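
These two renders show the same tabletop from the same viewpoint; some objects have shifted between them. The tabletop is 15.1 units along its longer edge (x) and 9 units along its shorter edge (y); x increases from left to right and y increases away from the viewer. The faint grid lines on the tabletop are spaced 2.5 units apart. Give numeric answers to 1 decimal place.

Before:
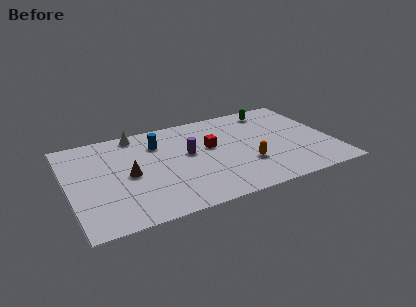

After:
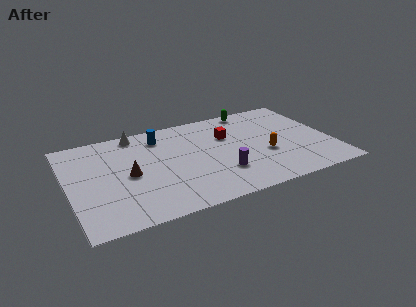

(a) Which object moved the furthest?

the purple cylinder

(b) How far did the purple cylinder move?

3.0

From (6.9, 5.1) to (8.5, 2.6), the purple cylinder covered √(1.6² + 2.5²) ≈ 3.0 units.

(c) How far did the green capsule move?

1.2

From (12.1, 7.7) to (11.0, 8.2), the green capsule covered √(1.1² + 0.5²) ≈ 1.2 units.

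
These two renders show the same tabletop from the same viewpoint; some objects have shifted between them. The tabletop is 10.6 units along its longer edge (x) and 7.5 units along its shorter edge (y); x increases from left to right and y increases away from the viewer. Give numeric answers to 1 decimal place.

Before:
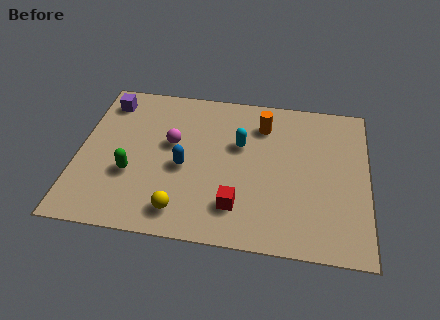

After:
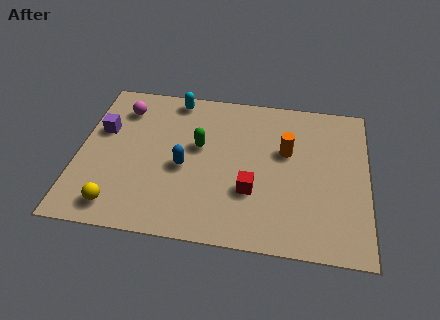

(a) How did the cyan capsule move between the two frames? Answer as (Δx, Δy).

(-2.5, 2.0)

The cyan capsule was at about (5.9, 4.7) and moved to about (3.4, 6.7).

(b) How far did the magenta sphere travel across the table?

2.4

The magenta sphere was near (3.4, 4.4) before and (1.5, 5.9) after, so it travelled √(1.9² + 1.5²) ≈ 2.4 units.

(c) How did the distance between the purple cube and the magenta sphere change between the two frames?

-1.7

Before: roughly 3.1 units apart; after: 1.4. That's 1.7 units closer together.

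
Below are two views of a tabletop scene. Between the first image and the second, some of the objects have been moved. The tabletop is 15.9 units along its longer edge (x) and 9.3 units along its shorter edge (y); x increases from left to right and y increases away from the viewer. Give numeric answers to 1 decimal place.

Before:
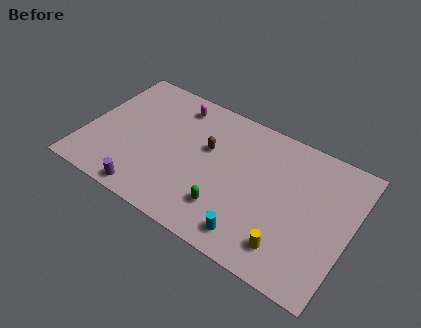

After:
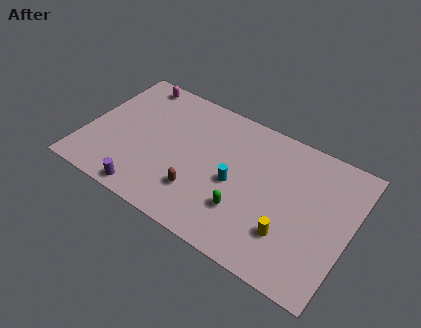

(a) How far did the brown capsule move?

3.2

The brown capsule was near (7.2, 5.7) before and (7.2, 2.5) after, so it travelled √(0.0² + 3.2²) ≈ 3.2 units.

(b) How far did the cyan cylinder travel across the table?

3.2

The cyan cylinder moved from about (10.6, 1.4) to (9.1, 4.2), a distance of √(1.5² + 2.8²) ≈ 3.2.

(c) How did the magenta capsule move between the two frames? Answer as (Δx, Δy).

(-2.7, 0.5)

The magenta capsule was at about (4.9, 7.8) and moved to about (2.2, 8.3).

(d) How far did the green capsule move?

1.1

The green capsule was near (8.9, 2.3) before and (9.9, 2.7) after, so it travelled √(1.0² + 0.4²) ≈ 1.1 units.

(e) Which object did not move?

the purple cylinder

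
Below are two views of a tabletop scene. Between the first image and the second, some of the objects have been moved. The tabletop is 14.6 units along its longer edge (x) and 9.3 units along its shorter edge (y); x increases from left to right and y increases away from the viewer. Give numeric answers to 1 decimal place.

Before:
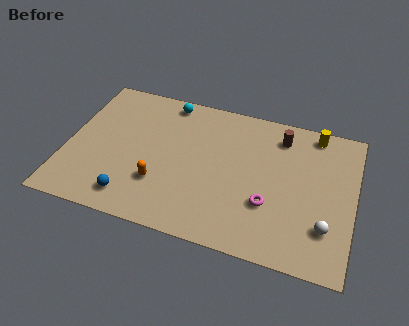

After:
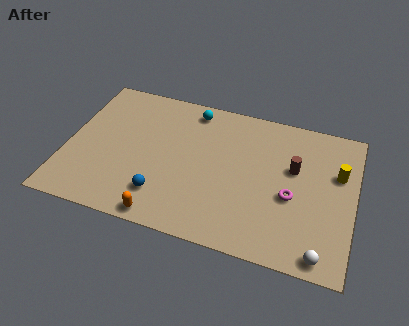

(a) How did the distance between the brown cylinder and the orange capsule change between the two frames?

+0.4

They were about 7.5 units apart before and 7.9 after — 0.4 units further apart.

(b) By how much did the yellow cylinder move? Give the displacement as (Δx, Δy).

(1.3, -2.3)

The yellow cylinder started near (12.4, 8.3) and ended near (13.7, 6.0).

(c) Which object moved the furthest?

the yellow cylinder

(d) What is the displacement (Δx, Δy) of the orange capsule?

(0.4, -2.0)

From the two frames, the orange capsule sits at roughly (4.9, 2.8) before and (5.3, 0.8) after.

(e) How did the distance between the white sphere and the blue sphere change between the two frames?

-1.6

Before: roughly 9.8 units apart; after: 8.2. That's 1.6 units closer together.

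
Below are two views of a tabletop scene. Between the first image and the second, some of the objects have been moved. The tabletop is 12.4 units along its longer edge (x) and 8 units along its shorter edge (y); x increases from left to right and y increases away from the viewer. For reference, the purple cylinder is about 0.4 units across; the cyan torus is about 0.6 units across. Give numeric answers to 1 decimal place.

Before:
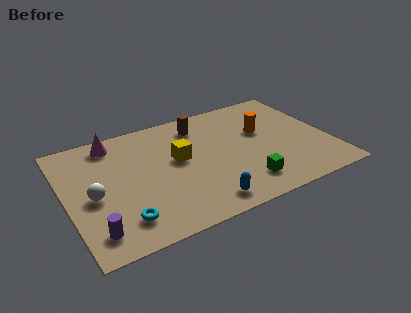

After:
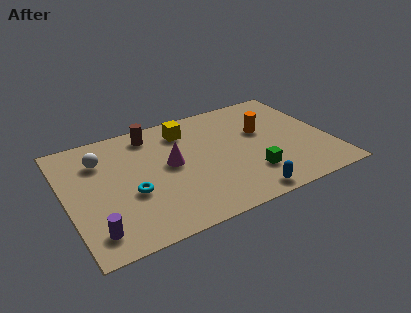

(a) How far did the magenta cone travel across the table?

3.5

From (2.5, 6.9) to (4.9, 4.3), the magenta cone covered √(2.4² + 2.6²) ≈ 3.5 units.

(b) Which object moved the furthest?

the magenta cone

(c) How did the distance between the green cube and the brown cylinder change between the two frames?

+1.1

They were about 5.1 units apart before and 6.2 after — 1.1 units further apart.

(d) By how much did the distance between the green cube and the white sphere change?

+0.5

They were about 7.1 units apart before and 7.6 after — 0.5 units further apart.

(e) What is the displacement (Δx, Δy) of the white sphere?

(0.6, 2.3)

The white sphere was at about (1.2, 3.6) and moved to about (1.8, 5.9).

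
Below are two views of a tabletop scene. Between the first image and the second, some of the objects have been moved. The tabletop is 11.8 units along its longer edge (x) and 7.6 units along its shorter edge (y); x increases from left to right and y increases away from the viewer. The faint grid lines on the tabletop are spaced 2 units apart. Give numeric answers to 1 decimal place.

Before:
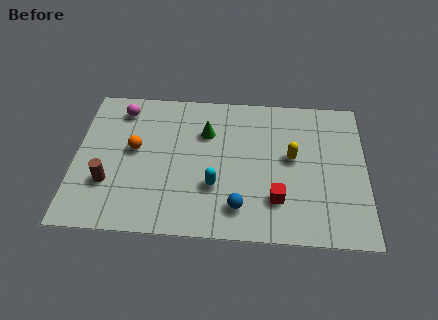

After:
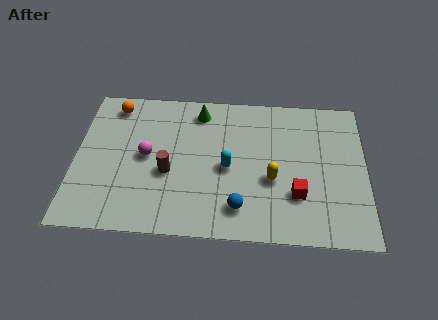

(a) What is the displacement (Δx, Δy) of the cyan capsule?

(0.5, 1.0)

The cyan capsule was at about (5.7, 2.5) and moved to about (6.2, 3.5).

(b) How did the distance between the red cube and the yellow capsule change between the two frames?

-1.1

The distance was about 2.3 in the first image and 1.2 in the second, so they moved 1.1 units closer together.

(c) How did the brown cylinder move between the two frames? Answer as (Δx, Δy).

(2.4, 0.7)

The brown cylinder started near (1.4, 2.4) and ended near (3.8, 3.1).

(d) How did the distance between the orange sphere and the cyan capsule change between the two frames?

+1.9

Before: roughly 3.7 units apart; after: 5.6. That's 1.9 units further apart.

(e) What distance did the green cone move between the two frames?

1.1

The green cone moved from about (5.3, 5.3) to (5.0, 6.4), a distance of √(0.3² + 1.1²) ≈ 1.1.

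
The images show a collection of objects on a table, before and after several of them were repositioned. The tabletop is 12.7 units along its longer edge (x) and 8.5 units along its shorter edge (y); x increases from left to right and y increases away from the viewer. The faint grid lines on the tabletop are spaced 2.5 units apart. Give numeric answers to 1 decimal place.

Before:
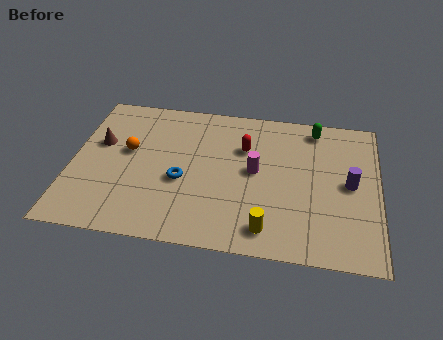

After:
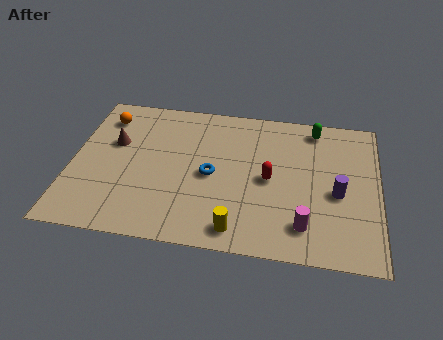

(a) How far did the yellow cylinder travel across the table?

1.2

The yellow cylinder moved from about (8.2, 1.3) to (7.0, 1.1), a distance of √(1.2² + 0.2²) ≈ 1.2.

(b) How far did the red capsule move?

2.0

The red capsule was near (7.1, 5.8) before and (8.2, 4.1) after, so it travelled √(1.1² + 1.7²) ≈ 2.0 units.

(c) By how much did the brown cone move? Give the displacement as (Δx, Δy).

(0.6, 0.1)

The brown cone started near (1.1, 5.2) and ended near (1.7, 5.3).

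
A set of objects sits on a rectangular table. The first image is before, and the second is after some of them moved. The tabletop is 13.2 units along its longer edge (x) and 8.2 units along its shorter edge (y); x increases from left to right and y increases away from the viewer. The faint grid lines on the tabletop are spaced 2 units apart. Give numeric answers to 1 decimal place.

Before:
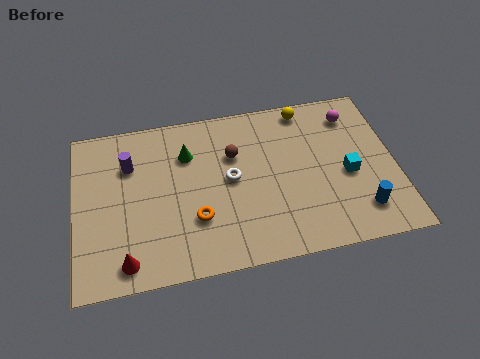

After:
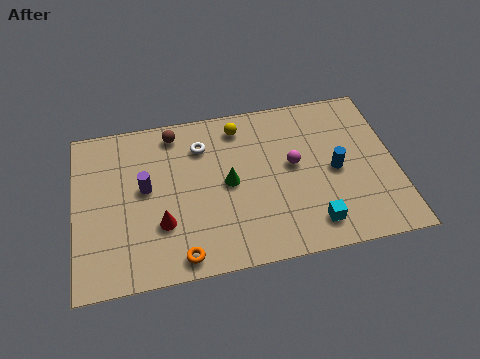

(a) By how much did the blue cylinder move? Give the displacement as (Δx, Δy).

(-0.9, 2.2)

The blue cylinder was at about (11.6, 1.7) and moved to about (10.7, 3.9).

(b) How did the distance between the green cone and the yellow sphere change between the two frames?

-2.3

The distance was about 5.2 in the first image and 2.9 in the second, so they moved 2.3 units closer together.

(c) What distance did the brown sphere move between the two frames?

2.9

The brown sphere moved from about (6.6, 5.5) to (4.2, 7.1), a distance of √(2.4² + 1.6²) ≈ 2.9.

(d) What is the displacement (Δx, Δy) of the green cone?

(1.6, -1.8)

From the two frames, the green cone sits at roughly (4.7, 5.9) before and (6.3, 4.1) after.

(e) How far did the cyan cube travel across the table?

2.7

The cyan cube was near (11.2, 3.6) before and (9.6, 1.4) after, so it travelled √(1.6² + 2.2²) ≈ 2.7 units.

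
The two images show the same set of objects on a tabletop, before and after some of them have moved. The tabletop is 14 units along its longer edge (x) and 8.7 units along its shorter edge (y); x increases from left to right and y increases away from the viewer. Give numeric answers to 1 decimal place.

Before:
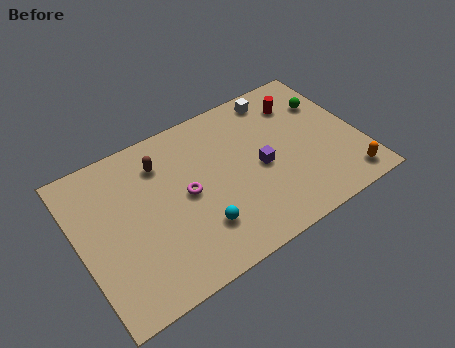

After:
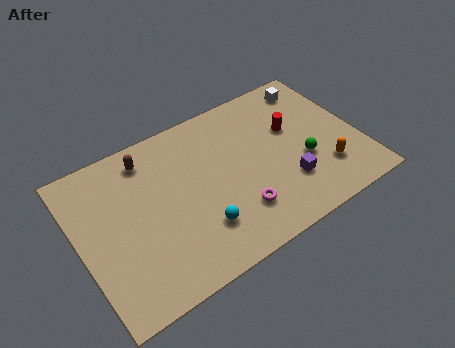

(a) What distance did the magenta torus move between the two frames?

3.1

From (5.3, 4.4) to (7.5, 2.2), the magenta torus covered √(2.2² + 2.2²) ≈ 3.1 units.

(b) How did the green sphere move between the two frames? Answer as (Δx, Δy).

(-1.7, -2.8)

The green sphere was at about (12.8, 6.1) and moved to about (11.1, 3.3).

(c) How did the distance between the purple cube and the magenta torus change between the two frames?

-1.1

Before: roughly 3.7 units apart; after: 2.6. That's 1.1 units closer together.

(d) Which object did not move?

the cyan sphere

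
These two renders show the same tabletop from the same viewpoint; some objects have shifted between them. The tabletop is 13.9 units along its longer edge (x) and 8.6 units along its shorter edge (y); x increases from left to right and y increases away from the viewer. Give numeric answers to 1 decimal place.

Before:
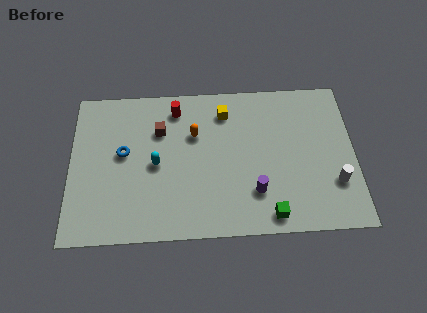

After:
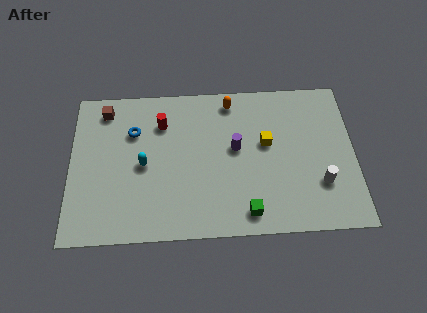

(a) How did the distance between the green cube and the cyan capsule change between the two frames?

-0.5

Before: roughly 6.3 units apart; after: 5.8. That's 0.5 units closer together.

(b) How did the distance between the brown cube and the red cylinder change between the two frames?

+1.5

Before: roughly 1.4 units apart; after: 2.9. That's 1.5 units further apart.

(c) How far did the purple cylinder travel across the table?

2.7

The purple cylinder moved from about (9.0, 2.3) to (8.1, 4.8), a distance of √(0.9² + 2.5²) ≈ 2.7.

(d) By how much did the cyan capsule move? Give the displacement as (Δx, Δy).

(-0.6, 0.0)

The cyan capsule was at about (4.2, 4.1) and moved to about (3.6, 4.1).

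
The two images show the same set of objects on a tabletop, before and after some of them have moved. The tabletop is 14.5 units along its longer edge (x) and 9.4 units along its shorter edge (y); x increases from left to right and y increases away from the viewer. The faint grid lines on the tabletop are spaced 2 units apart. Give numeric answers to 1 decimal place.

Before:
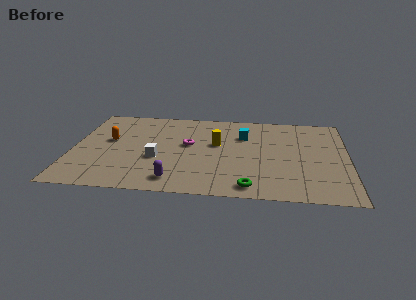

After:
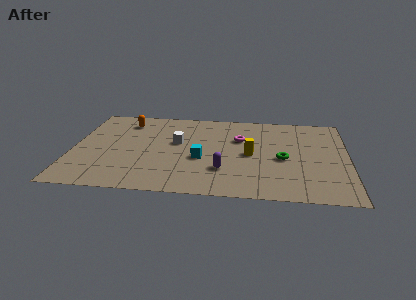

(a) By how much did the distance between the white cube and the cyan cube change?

-3.3

The distance was about 5.4 in the first image and 2.1 in the second, so they moved 3.3 units closer together.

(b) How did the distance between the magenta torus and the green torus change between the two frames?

-2.3

They were about 5.3 units apart before and 3.0 after — 2.3 units closer together.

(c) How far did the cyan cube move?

3.6

From (9.0, 6.6) to (6.8, 3.8), the cyan cube covered √(2.2² + 2.8²) ≈ 3.6 units.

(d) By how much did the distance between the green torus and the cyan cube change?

-1.2

Before: roughly 5.5 units apart; after: 4.3. That's 1.2 units closer together.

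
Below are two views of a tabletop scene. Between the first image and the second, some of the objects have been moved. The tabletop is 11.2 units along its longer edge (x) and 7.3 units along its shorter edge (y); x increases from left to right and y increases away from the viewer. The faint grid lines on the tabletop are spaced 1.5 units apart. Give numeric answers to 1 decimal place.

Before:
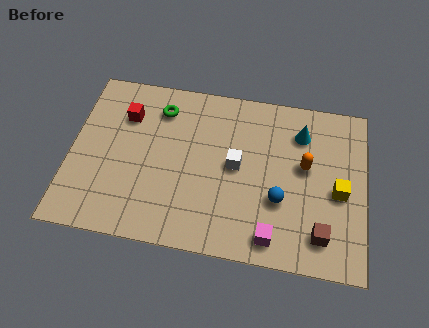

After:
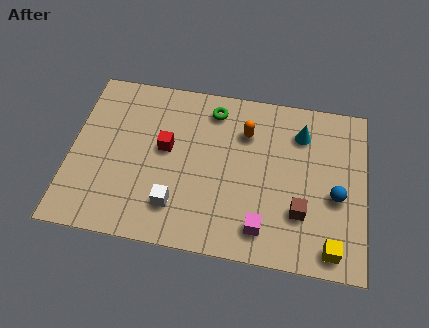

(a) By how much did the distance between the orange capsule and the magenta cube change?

+0.7

They were about 3.4 units apart before and 4.1 after — 0.7 units further apart.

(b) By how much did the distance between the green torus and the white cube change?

+1.0

Before: roughly 3.6 units apart; after: 4.6. That's 1.0 units further apart.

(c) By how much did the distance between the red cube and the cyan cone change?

-1.4

The distance was about 6.7 in the first image and 5.3 in the second, so they moved 1.4 units closer together.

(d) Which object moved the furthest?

the white cube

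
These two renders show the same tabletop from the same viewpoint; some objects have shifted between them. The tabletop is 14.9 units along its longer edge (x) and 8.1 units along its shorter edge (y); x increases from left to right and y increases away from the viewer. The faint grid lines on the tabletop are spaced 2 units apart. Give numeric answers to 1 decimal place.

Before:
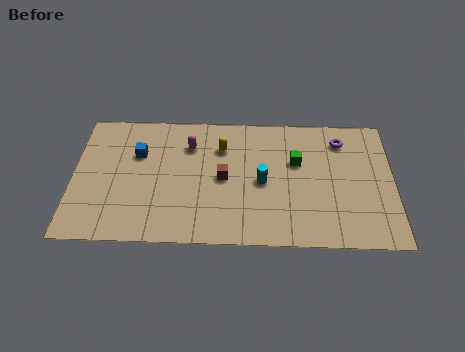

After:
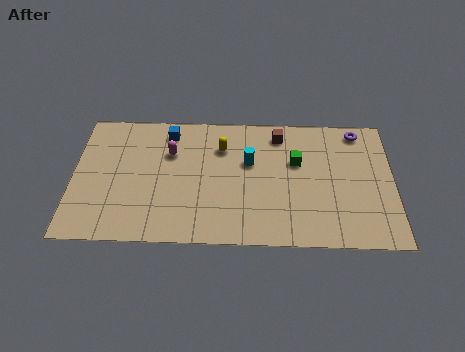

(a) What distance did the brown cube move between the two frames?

3.8

The brown cube was near (7.0, 4.0) before and (9.6, 6.8) after, so it travelled √(2.6² + 2.8²) ≈ 3.8 units.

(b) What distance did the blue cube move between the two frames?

2.0

From (3.0, 5.4) to (4.4, 6.8), the blue cube covered √(1.4² + 1.4²) ≈ 2.0 units.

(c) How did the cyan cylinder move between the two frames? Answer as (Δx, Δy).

(-0.6, 1.2)

The cyan cylinder was at about (8.8, 3.8) and moved to about (8.2, 5.0).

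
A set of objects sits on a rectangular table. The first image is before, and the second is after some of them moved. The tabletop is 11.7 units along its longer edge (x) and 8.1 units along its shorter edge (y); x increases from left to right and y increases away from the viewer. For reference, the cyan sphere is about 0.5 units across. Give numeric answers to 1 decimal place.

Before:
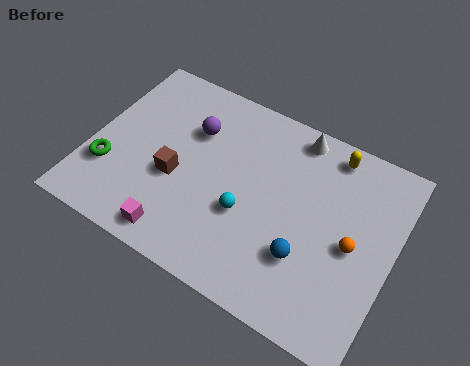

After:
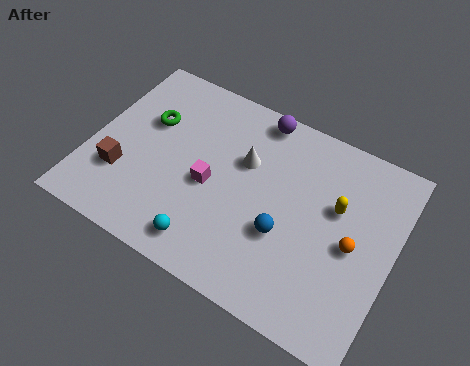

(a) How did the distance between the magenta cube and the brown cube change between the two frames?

+1.1

The distance was about 2.4 in the first image and 3.5 in the second, so they moved 1.1 units further apart.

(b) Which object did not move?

the orange sphere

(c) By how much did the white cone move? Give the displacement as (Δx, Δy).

(-1.7, -2.0)

From the two frames, the white cone sits at roughly (7.5, 7.2) before and (5.8, 5.2) after.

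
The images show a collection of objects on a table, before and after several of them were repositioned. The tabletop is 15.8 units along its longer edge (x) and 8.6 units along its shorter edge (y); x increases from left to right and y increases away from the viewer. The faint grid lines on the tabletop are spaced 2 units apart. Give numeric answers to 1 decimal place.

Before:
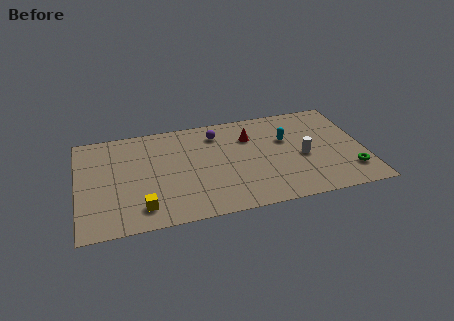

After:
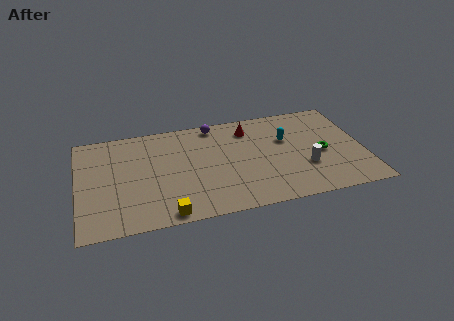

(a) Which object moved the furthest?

the green torus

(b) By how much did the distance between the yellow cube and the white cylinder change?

-1.2

Before: roughly 9.3 units apart; after: 8.1. That's 1.2 units closer together.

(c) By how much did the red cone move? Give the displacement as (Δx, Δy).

(0.0, 0.7)

The red cone was at about (9.6, 6.2) and moved to about (9.6, 6.9).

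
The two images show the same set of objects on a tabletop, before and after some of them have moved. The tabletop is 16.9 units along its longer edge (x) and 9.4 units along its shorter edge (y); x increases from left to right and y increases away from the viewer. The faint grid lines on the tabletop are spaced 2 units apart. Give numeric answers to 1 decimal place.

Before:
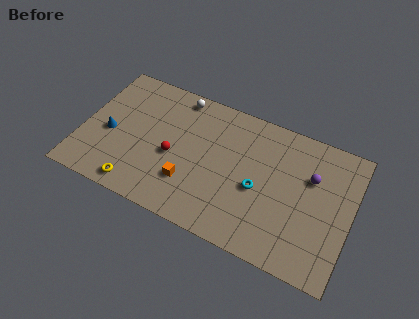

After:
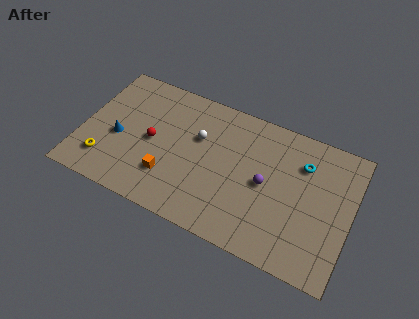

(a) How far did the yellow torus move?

2.4

The yellow torus moved from about (3.9, 1.1) to (1.7, 2.1), a distance of √(2.2² + 1.0²) ≈ 2.4.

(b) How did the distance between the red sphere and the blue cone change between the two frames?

-1.9

The distance was about 4.1 in the first image and 2.2 in the second, so they moved 1.9 units closer together.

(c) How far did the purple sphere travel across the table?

3.1

From (14.3, 6.2) to (11.6, 4.6), the purple sphere covered √(2.7² + 1.6²) ≈ 3.1 units.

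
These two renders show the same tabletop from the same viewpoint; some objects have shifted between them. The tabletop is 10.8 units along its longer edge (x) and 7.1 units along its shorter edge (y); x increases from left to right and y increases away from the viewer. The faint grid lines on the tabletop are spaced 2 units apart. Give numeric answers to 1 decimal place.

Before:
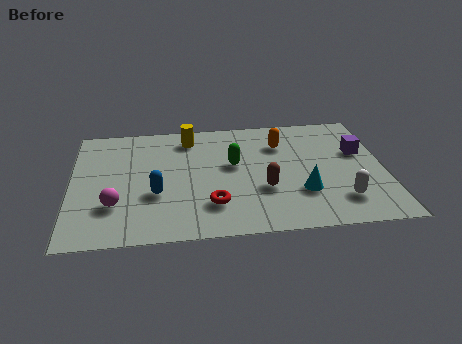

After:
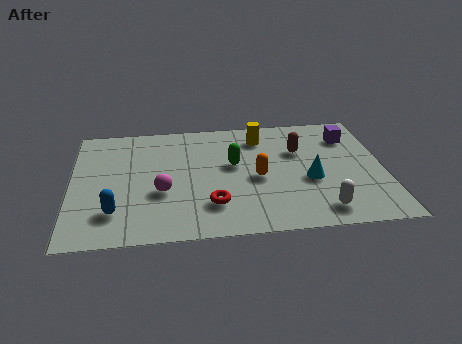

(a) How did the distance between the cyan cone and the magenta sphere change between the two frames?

-1.3

The distance was about 6.4 in the first image and 5.1 in the second, so they moved 1.3 units closer together.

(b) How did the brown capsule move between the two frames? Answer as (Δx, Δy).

(1.3, 2.2)

From the two frames, the brown capsule sits at roughly (6.6, 2.5) before and (7.9, 4.7) after.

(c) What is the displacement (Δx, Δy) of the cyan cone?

(0.3, 0.7)

The cyan cone was at about (7.9, 2.2) and moved to about (8.2, 2.9).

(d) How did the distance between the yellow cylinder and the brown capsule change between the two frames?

-2.6

The distance was about 4.2 in the first image and 1.6 in the second, so they moved 2.6 units closer together.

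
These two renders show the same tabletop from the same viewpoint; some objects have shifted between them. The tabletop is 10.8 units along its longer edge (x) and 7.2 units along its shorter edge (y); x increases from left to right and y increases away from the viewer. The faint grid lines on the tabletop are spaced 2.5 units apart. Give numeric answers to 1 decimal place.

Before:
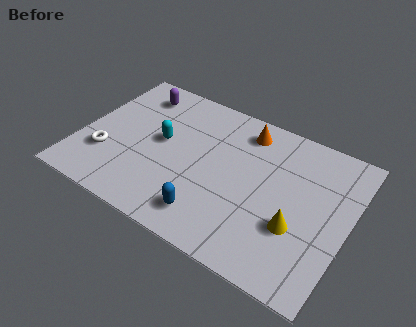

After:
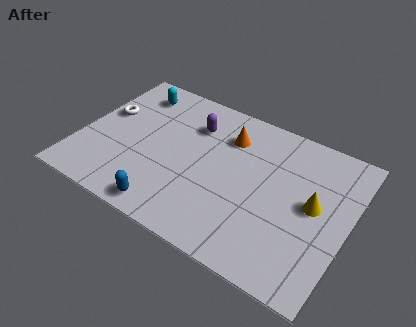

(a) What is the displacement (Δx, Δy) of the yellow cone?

(0.5, 1.3)

The yellow cone was at about (8.9, 2.5) and moved to about (9.4, 3.8).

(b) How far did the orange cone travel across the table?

0.8

From (6.3, 6.0) to (5.7, 5.4), the orange cone covered √(0.6² + 0.6²) ≈ 0.8 units.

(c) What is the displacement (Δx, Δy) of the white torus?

(-0.4, 2.1)

The white torus started near (1.2, 2.2) and ended near (0.8, 4.3).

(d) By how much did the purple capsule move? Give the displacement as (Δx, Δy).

(2.5, -0.6)

The purple capsule started near (1.8, 5.9) and ended near (4.3, 5.3).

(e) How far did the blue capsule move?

1.7

From (5.6, 1.3) to (4.0, 0.8), the blue capsule covered √(1.6² + 0.5²) ≈ 1.7 units.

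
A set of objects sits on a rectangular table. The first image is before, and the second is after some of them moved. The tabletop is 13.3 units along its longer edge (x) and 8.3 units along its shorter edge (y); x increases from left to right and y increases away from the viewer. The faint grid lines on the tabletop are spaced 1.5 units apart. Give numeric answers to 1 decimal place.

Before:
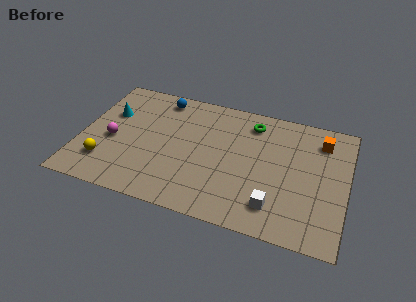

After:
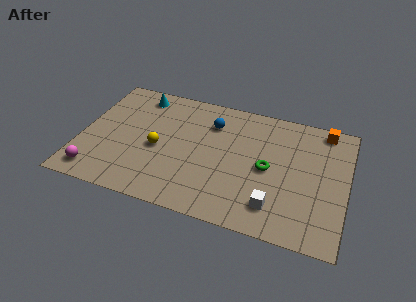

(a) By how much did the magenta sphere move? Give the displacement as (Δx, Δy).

(-0.6, -2.4)

The magenta sphere started near (1.6, 3.6) and ended near (1.0, 1.2).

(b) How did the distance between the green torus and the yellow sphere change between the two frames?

-3.0

Before: roughly 8.5 units apart; after: 5.5. That's 3.0 units closer together.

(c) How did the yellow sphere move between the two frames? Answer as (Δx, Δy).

(2.5, 1.7)

The yellow sphere started near (1.4, 2.0) and ended near (3.9, 3.7).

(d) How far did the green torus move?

3.0

The green torus was near (8.4, 6.8) before and (9.4, 4.0) after, so it travelled √(1.0² + 2.8²) ≈ 3.0 units.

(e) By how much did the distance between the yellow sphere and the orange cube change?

-2.6

They were about 11.5 units apart before and 8.9 after — 2.6 units closer together.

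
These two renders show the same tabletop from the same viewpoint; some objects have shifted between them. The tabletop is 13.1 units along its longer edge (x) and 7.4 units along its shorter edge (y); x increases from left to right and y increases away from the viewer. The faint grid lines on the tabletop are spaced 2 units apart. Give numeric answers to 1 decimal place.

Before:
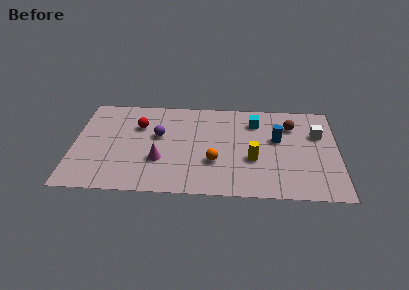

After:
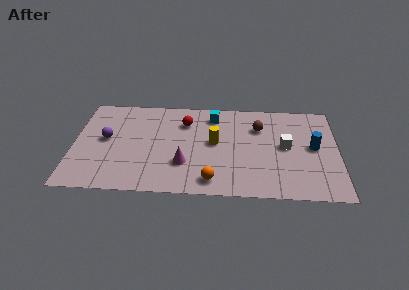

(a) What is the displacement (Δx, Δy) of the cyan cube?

(-2.1, 0.4)

The cyan cube was at about (9.0, 5.7) and moved to about (6.9, 6.1).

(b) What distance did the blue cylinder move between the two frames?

1.9

The blue cylinder was near (10.1, 4.4) before and (11.9, 3.9) after, so it travelled √(1.8² + 0.5²) ≈ 1.9 units.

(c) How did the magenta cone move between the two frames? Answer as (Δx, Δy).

(1.2, -0.2)

The magenta cone started near (4.3, 2.5) and ended near (5.5, 2.3).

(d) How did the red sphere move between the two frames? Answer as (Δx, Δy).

(2.3, 0.4)

The red sphere was at about (3.2, 5.1) and moved to about (5.5, 5.5).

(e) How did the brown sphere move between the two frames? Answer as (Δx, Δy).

(-1.6, -0.2)

The brown sphere started near (10.8, 5.5) and ended near (9.2, 5.3).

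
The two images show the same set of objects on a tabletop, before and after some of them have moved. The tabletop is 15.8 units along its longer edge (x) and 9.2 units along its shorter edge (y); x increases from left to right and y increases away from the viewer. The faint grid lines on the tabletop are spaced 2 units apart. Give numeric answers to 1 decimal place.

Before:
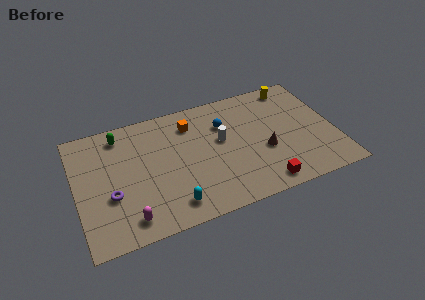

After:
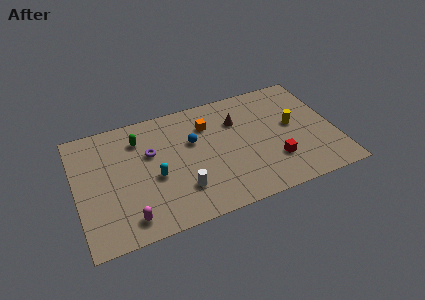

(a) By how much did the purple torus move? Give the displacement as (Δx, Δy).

(2.6, 2.4)

The purple torus started near (2.0, 3.4) and ended near (4.6, 5.8).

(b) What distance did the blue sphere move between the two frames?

2.1

The blue sphere was near (9.2, 6.5) before and (7.2, 5.8) after, so it travelled √(2.0² + 0.7²) ≈ 2.1 units.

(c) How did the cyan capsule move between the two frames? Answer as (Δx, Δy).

(-0.8, 2.4)

The cyan capsule started near (5.5, 1.5) and ended near (4.7, 3.9).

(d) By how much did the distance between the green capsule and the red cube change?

-1.4

They were about 10.5 units apart before and 9.1 after — 1.4 units closer together.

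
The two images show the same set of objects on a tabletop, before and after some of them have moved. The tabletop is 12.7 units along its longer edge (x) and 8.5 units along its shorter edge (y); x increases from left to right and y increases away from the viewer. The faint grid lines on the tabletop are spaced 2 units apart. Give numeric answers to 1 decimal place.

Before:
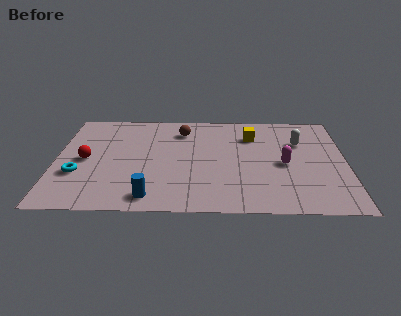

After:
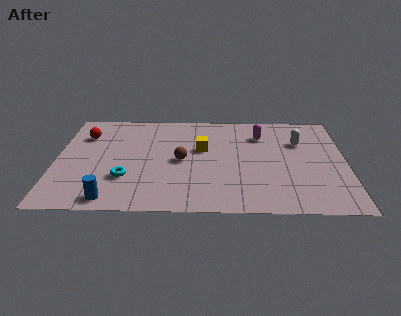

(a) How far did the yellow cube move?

2.5

The yellow cube moved from about (8.6, 6.3) to (6.4, 5.1), a distance of √(2.2² + 1.2²) ≈ 2.5.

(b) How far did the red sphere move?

2.1

From (1.3, 4.1) to (1.2, 6.2), the red sphere covered √(0.1² + 2.1²) ≈ 2.1 units.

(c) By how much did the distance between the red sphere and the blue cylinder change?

+1.3

Before: roughly 4.2 units apart; after: 5.5. That's 1.3 units further apart.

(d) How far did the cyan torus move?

2.1

The cyan torus moved from about (1.0, 2.9) to (3.1, 2.6), a distance of √(2.1² + 0.3²) ≈ 2.1.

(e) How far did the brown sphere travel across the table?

2.6

The brown sphere was near (5.5, 6.7) before and (5.5, 4.1) after, so it travelled √(0.0² + 2.6²) ≈ 2.6 units.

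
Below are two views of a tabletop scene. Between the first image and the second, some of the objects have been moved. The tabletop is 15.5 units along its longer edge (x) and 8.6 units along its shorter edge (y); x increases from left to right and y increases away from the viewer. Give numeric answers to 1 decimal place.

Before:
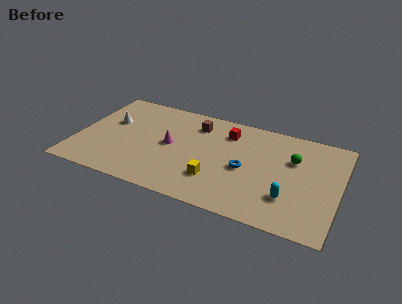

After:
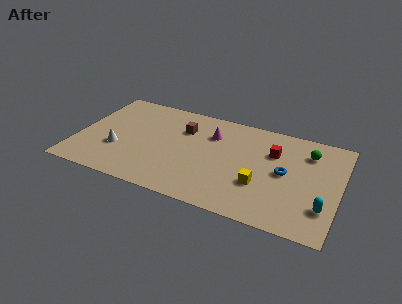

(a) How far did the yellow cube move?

2.6

The yellow cube was near (8.4, 2.4) before and (11.0, 2.9) after, so it travelled √(2.6² + 0.5²) ≈ 2.6 units.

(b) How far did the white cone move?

2.4

The white cone was near (1.8, 5.3) before and (2.5, 3.0) after, so it travelled √(0.7² + 2.3²) ≈ 2.4 units.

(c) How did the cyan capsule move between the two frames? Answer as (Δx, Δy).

(2.0, -0.1)

The cyan capsule was at about (12.7, 2.4) and moved to about (14.7, 2.3).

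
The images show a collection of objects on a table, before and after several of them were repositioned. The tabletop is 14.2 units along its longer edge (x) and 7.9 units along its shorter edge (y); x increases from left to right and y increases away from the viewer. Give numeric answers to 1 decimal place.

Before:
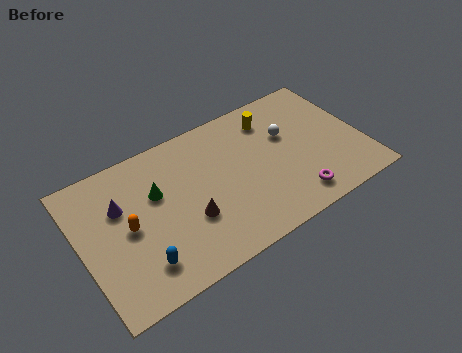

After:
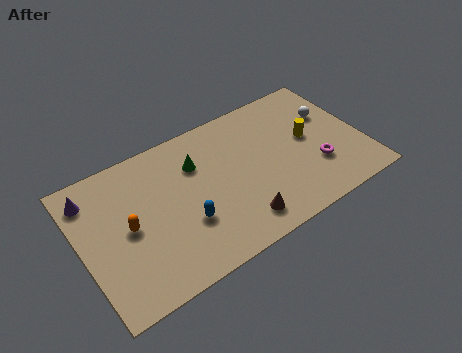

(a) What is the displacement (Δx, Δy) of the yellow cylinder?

(1.6, -2.0)

From the two frames, the yellow cylinder sits at roughly (10.0, 6.3) before and (11.6, 4.3) after.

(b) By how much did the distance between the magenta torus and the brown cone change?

-1.0

The distance was about 5.3 in the first image and 4.3 in the second, so they moved 1.0 units closer together.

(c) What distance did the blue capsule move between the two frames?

2.6

The blue capsule moved from about (2.6, 1.7) to (5.0, 2.7), a distance of √(2.4² + 1.0²) ≈ 2.6.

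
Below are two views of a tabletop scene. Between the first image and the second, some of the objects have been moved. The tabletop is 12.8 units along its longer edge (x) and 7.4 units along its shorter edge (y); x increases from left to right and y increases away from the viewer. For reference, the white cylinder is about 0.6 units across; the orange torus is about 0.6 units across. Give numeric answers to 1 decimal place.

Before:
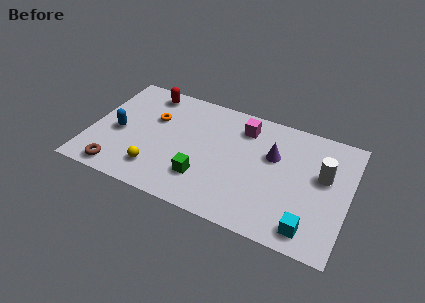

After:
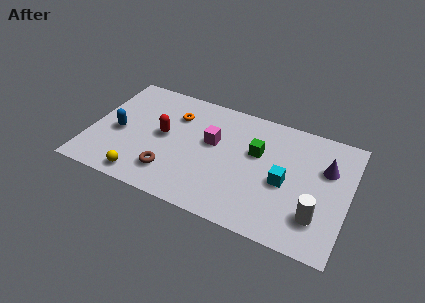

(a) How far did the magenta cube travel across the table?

2.1

The magenta cube was near (7.4, 5.9) before and (6.0, 4.4) after, so it travelled √(1.4² + 1.5²) ≈ 2.1 units.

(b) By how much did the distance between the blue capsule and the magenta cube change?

-1.8

The distance was about 6.5 in the first image and 4.7 in the second, so they moved 1.8 units closer together.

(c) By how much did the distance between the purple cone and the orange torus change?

+1.6

Before: roughly 6.0 units apart; after: 7.6. That's 1.6 units further apart.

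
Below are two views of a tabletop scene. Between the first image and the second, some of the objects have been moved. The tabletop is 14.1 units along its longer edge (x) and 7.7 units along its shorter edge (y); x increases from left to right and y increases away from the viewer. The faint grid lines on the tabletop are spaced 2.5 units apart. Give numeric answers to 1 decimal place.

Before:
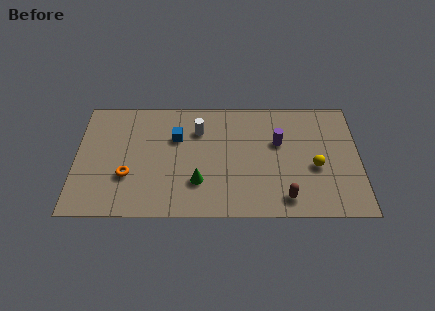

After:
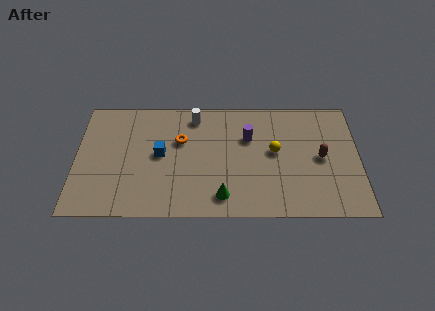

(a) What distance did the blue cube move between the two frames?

1.4

The blue cube was near (5.0, 5.1) before and (4.2, 4.0) after, so it travelled √(0.8² + 1.1²) ≈ 1.4 units.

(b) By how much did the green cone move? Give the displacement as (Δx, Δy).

(1.2, -0.9)

The green cone started near (6.1, 2.2) and ended near (7.3, 1.3).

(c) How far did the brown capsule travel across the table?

3.2

The brown capsule moved from about (10.4, 1.2) to (12.2, 3.8), a distance of √(1.8² + 2.6²) ≈ 3.2.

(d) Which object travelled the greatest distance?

the orange torus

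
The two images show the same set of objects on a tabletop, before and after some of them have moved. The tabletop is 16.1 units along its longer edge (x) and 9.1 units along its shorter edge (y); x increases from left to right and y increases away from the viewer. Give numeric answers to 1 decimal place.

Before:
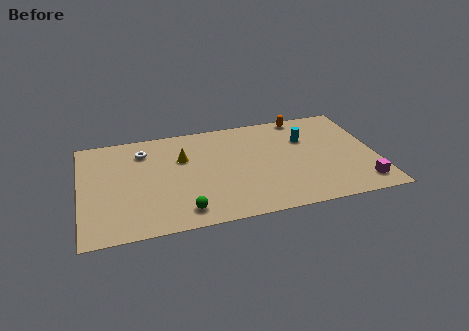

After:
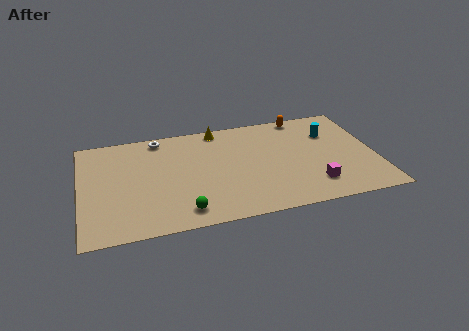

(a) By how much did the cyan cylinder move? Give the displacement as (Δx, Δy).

(1.4, 0.2)

The cyan cylinder was at about (12.4, 6.2) and moved to about (13.8, 6.4).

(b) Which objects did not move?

the green sphere and the orange capsule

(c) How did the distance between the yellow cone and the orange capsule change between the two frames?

-2.5

They were about 7.2 units apart before and 4.7 after — 2.5 units closer together.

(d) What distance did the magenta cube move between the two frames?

2.6

The magenta cube was near (15.1, 1.5) before and (12.5, 2.0) after, so it travelled √(2.6² + 0.5²) ≈ 2.6 units.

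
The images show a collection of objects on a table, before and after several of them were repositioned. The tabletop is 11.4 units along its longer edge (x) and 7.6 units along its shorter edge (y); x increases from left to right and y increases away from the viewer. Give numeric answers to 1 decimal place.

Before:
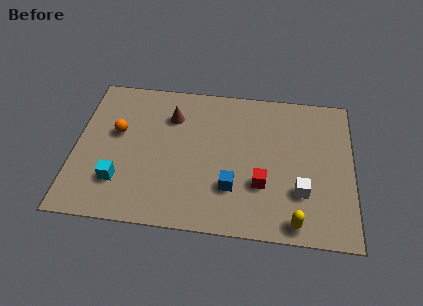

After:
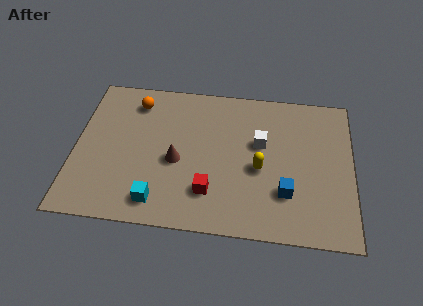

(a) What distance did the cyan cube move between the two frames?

1.8

From (1.9, 2.0) to (3.5, 1.2), the cyan cube covered √(1.6² + 0.8²) ≈ 1.8 units.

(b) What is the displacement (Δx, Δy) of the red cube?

(-2.1, -0.6)

The red cube was at about (7.7, 2.5) and moved to about (5.6, 1.9).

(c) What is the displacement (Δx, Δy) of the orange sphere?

(0.7, 1.7)

The orange sphere was at about (1.7, 4.5) and moved to about (2.4, 6.2).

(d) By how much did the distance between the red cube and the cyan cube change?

-3.6

They were about 5.8 units apart before and 2.2 after — 3.6 units closer together.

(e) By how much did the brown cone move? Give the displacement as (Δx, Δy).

(0.3, -2.3)

From the two frames, the brown cone sits at roughly (3.9, 5.6) before and (4.2, 3.3) after.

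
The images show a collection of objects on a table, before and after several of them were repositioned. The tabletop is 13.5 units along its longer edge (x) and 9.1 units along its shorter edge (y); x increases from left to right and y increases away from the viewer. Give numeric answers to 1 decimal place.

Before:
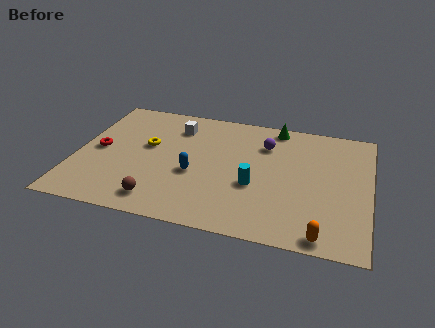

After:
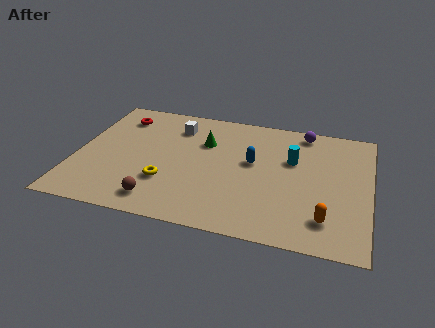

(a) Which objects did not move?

the white cube and the brown sphere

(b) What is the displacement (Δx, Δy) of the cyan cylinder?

(1.6, 2.3)

The cyan cylinder started near (8.3, 3.5) and ended near (9.9, 5.8).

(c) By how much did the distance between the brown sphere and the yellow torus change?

-2.6

The distance was about 4.0 in the first image and 1.4 in the second, so they moved 2.6 units closer together.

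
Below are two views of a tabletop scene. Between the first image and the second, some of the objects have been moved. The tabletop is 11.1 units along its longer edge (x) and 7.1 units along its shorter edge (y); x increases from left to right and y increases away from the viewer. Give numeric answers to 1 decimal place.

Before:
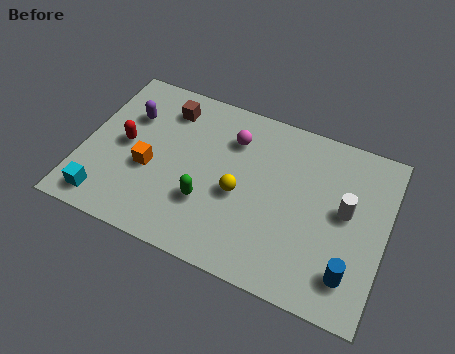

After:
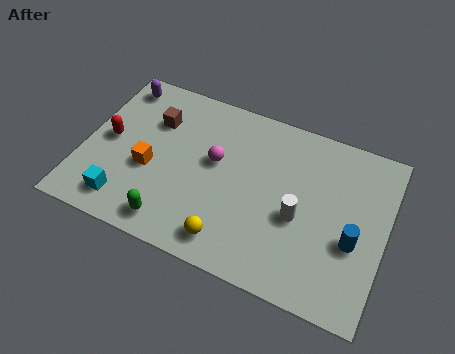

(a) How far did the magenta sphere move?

1.3

From (5.3, 5.3) to (4.8, 4.1), the magenta sphere covered √(0.5² + 1.2²) ≈ 1.3 units.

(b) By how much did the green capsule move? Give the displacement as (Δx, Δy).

(-1.1, -1.3)

From the two frames, the green capsule sits at roughly (4.7, 2.3) before and (3.6, 1.0) after.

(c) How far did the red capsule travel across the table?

0.6

The red capsule moved from about (1.5, 3.6) to (0.9, 3.6), a distance of √(0.6² + 0.0²) ≈ 0.6.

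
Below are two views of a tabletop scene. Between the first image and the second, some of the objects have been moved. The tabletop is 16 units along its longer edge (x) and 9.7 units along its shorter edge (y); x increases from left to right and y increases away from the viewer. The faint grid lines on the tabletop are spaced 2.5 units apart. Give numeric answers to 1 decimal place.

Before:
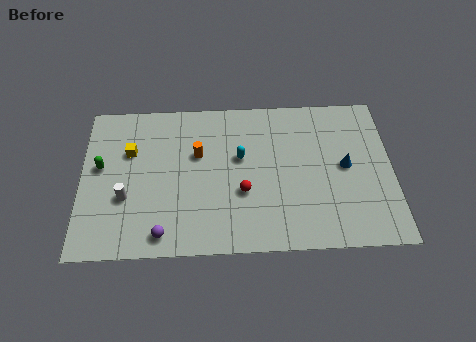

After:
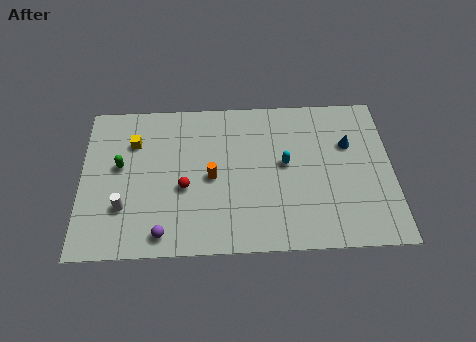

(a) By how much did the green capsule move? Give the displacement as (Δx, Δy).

(1.0, 0.0)

From the two frames, the green capsule sits at roughly (1.0, 5.5) before and (2.0, 5.5) after.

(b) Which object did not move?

the purple sphere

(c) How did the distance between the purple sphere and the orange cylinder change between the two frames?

-1.0

Before: roughly 5.2 units apart; after: 4.2. That's 1.0 units closer together.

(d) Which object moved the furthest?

the red sphere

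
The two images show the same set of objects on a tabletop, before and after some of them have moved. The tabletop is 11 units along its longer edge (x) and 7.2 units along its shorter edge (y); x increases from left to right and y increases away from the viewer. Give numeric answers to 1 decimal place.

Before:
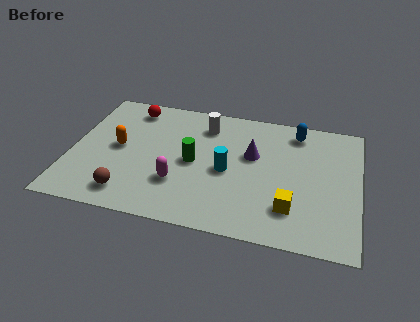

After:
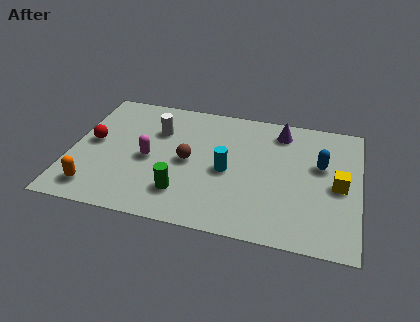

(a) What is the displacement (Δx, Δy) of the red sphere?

(-1.3, -2.3)

The red sphere was at about (2.1, 6.1) and moved to about (0.8, 3.8).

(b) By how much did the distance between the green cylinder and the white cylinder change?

+1.3

The distance was about 2.2 in the first image and 3.5 in the second, so they moved 1.3 units further apart.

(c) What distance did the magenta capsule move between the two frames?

1.6

The magenta capsule was near (4.2, 2.2) before and (3.0, 3.3) after, so it travelled √(1.2² + 1.1²) ≈ 1.6 units.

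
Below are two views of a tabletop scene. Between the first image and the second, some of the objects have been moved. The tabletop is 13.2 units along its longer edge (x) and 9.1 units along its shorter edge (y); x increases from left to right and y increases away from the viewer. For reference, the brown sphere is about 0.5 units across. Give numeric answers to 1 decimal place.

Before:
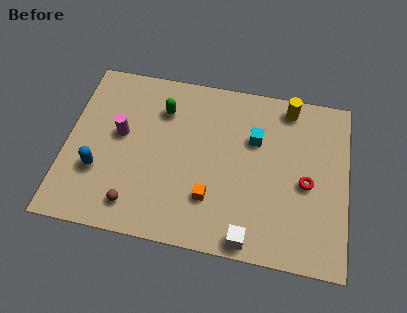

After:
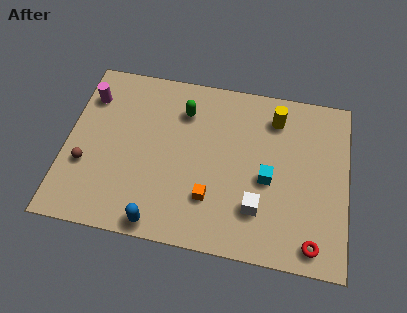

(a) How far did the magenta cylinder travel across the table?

2.4

From (2.5, 5.1) to (0.9, 6.9), the magenta cylinder covered √(1.6² + 1.8²) ≈ 2.4 units.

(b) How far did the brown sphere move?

2.9

The brown sphere moved from about (3.4, 1.5) to (1.0, 3.2), a distance of √(2.4² + 1.7²) ≈ 2.9.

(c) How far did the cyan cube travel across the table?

2.1

From (8.8, 6.0) to (9.5, 4.0), the cyan cube covered √(0.7² + 2.0²) ≈ 2.1 units.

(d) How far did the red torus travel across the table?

3.0

The red torus moved from about (11.3, 4.1) to (11.7, 1.1), a distance of √(0.4² + 3.0²) ≈ 3.0.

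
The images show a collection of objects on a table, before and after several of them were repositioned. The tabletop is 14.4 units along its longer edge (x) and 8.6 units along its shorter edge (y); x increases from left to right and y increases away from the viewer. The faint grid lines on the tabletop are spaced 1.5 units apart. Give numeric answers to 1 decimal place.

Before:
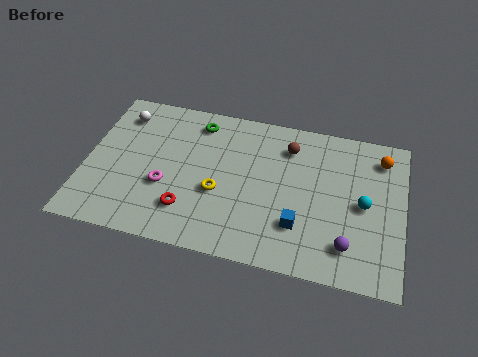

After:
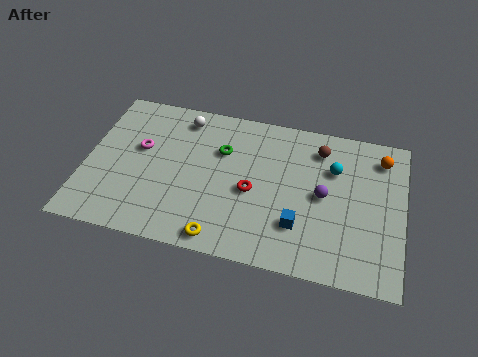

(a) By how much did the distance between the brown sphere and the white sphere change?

-1.4

Before: roughly 7.7 units apart; after: 6.3. That's 1.4 units closer together.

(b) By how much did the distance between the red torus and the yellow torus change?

+1.3

Before: roughly 1.8 units apart; after: 3.1. That's 1.3 units further apart.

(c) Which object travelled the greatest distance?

the red torus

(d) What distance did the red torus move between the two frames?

3.3

The red torus was near (4.8, 2.1) before and (7.6, 3.8) after, so it travelled √(2.8² + 1.7²) ≈ 3.3 units.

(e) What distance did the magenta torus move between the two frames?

2.3

The magenta torus was near (3.7, 3.2) before and (2.4, 5.1) after, so it travelled √(1.3² + 1.9²) ≈ 2.3 units.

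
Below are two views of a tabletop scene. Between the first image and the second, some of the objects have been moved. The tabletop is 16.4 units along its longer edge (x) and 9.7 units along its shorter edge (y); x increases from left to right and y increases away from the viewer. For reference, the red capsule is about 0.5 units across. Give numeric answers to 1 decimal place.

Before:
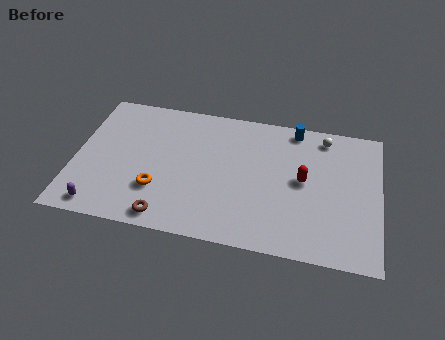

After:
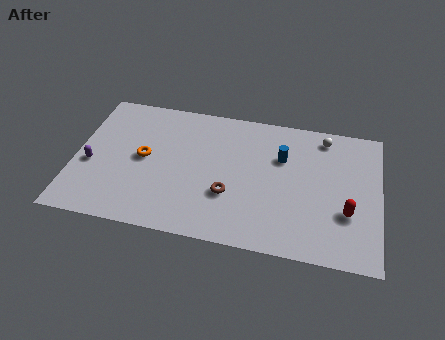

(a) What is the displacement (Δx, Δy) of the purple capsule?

(-0.7, 2.9)

The purple capsule started near (1.6, 1.1) and ended near (0.9, 4.0).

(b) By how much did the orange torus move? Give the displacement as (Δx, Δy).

(-0.9, 2.1)

The orange torus was at about (4.6, 2.9) and moved to about (3.7, 5.0).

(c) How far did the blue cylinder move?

2.3

The blue cylinder moved from about (11.7, 8.7) to (11.1, 6.5), a distance of √(0.6² + 2.2²) ≈ 2.3.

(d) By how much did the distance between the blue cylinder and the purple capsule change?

-2.1

The distance was about 12.6 in the first image and 10.5 in the second, so they moved 2.1 units closer together.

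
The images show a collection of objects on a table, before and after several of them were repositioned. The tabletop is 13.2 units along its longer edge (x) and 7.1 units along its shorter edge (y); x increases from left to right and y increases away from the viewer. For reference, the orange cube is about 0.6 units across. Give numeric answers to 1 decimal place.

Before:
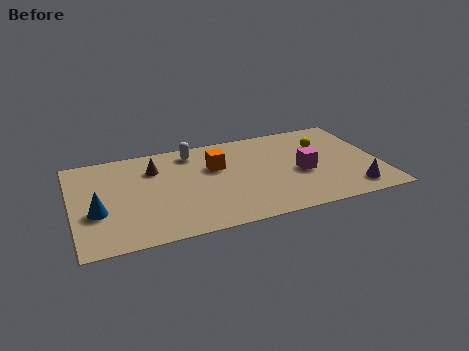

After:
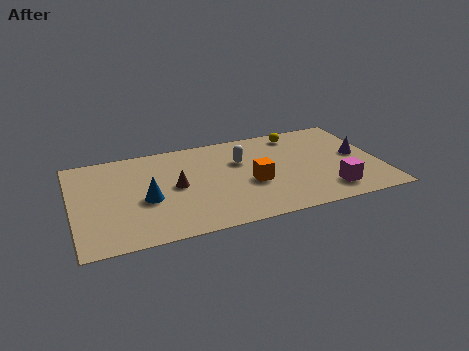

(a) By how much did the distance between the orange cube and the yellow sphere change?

-0.8

Before: roughly 4.7 units apart; after: 3.9. That's 0.8 units closer together.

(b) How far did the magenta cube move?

2.0

The magenta cube was near (9.8, 3.1) before and (10.8, 1.4) after, so it travelled √(1.0² + 1.7²) ≈ 2.0 units.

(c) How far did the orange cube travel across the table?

2.2

The orange cube was near (6.2, 4.6) before and (7.6, 2.9) after, so it travelled √(1.4² + 1.7²) ≈ 2.2 units.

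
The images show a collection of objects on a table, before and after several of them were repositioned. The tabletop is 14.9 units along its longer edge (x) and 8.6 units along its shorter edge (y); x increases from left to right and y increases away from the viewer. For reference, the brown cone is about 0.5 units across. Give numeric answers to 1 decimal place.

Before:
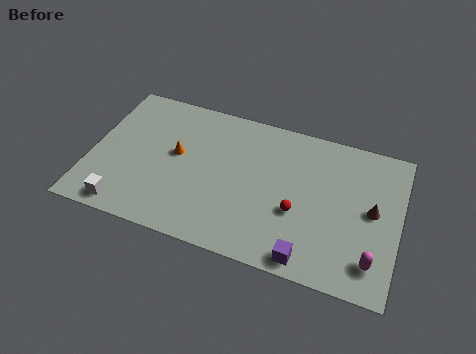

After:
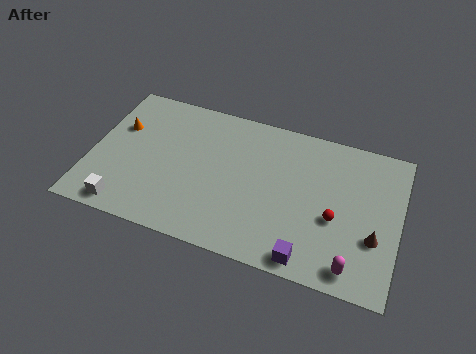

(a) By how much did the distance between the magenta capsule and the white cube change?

-0.9

They were about 11.8 units apart before and 10.9 after — 0.9 units closer together.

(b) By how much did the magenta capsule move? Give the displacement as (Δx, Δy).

(-0.9, -0.6)

The magenta capsule started near (13.8, 1.7) and ended near (12.9, 1.1).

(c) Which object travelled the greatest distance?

the orange cone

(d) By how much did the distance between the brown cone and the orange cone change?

+3.4

They were about 9.5 units apart before and 12.9 after — 3.4 units further apart.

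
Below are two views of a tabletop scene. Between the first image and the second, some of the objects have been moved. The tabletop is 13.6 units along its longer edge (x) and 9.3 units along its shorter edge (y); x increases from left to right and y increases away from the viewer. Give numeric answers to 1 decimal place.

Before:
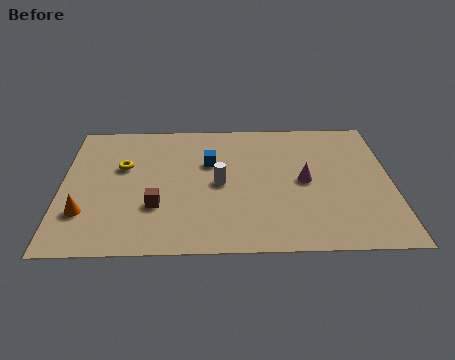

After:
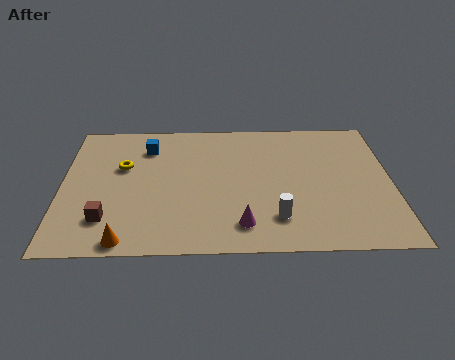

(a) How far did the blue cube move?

2.9

From (6.1, 6.0) to (3.5, 7.2), the blue cube covered √(2.6² + 1.2²) ≈ 2.9 units.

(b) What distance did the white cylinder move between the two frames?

3.3

From (6.5, 4.5) to (8.8, 2.1), the white cylinder covered √(2.3² + 2.4²) ≈ 3.3 units.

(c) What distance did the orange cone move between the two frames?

2.5

The orange cone was near (1.0, 2.6) before and (2.7, 0.8) after, so it travelled √(1.7² + 1.8²) ≈ 2.5 units.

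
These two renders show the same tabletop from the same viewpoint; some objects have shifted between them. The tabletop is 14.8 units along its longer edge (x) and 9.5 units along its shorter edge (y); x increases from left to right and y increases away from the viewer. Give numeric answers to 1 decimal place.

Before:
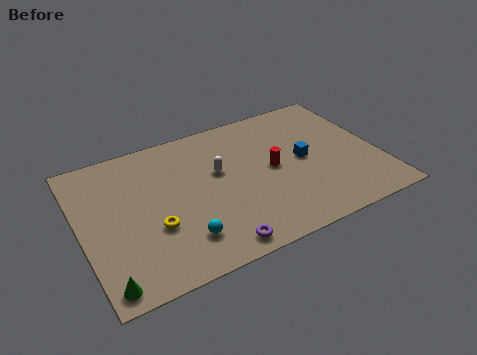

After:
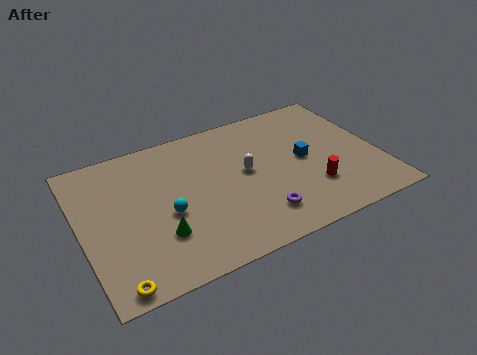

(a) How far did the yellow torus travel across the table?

3.4

The yellow torus was near (3.4, 3.4) before and (1.2, 0.8) after, so it travelled √(2.2² + 2.6²) ≈ 3.4 units.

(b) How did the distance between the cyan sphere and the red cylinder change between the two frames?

+1.6

They were about 5.6 units apart before and 7.2 after — 1.6 units further apart.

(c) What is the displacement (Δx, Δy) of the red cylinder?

(1.7, -2.1)

From the two frames, the red cylinder sits at roughly (9.5, 4.8) before and (11.2, 2.7) after.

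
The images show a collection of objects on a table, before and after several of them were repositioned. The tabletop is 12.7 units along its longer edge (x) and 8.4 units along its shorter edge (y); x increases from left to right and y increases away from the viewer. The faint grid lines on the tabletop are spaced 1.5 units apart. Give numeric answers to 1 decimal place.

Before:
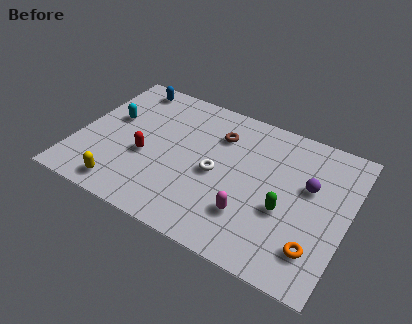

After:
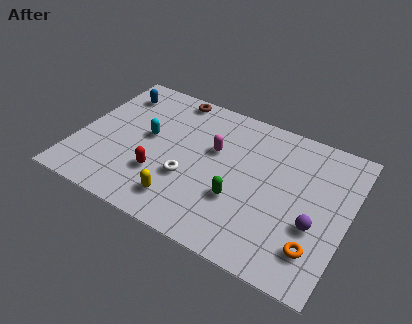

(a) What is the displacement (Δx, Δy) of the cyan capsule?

(1.8, -0.4)

The cyan capsule was at about (1.4, 5.0) and moved to about (3.2, 4.6).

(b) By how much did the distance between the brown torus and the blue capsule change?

-2.0

The distance was about 4.8 in the first image and 2.8 in the second, so they moved 2.0 units closer together.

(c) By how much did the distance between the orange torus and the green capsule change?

+1.7

The distance was about 2.1 in the first image and 3.8 in the second, so they moved 1.7 units further apart.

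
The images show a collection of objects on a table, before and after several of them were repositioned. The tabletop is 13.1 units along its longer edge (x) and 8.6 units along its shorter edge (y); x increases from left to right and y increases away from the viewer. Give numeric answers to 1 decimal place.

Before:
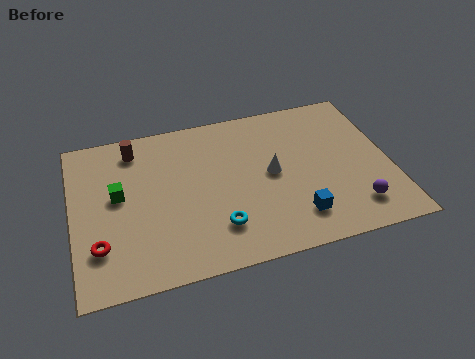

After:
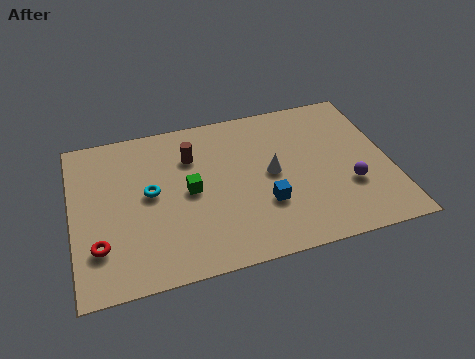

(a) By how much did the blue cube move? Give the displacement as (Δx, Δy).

(-1.2, 1.0)

From the two frames, the blue cube sits at roughly (9.0, 1.8) before and (7.8, 2.8) after.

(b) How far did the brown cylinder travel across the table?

2.5

The brown cylinder was near (2.7, 7.2) before and (5.0, 6.2) after, so it travelled √(2.3² + 1.0²) ≈ 2.5 units.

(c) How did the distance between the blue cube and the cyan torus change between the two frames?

+1.7

The distance was about 3.2 in the first image and 4.9 in the second, so they moved 1.7 units further apart.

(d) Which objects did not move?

the red torus and the white cone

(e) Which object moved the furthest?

the cyan torus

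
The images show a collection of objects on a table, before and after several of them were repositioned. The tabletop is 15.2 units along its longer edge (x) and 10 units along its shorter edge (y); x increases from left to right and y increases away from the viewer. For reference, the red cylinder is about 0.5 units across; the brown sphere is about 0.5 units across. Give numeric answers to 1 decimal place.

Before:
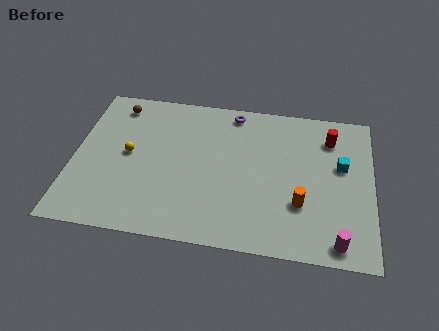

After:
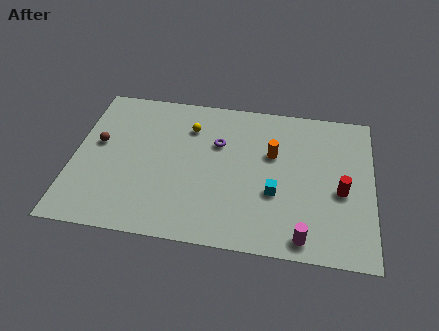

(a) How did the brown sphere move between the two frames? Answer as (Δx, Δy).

(-0.8, -2.8)

The brown sphere was at about (2.0, 8.5) and moved to about (1.2, 5.7).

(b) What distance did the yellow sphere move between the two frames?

3.8

From (2.8, 5.2) to (5.8, 7.5), the yellow sphere covered √(3.0² + 2.3²) ≈ 3.8 units.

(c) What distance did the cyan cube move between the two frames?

4.0

The cyan cube was near (13.6, 6.0) before and (10.3, 3.7) after, so it travelled √(3.3² + 2.3²) ≈ 4.0 units.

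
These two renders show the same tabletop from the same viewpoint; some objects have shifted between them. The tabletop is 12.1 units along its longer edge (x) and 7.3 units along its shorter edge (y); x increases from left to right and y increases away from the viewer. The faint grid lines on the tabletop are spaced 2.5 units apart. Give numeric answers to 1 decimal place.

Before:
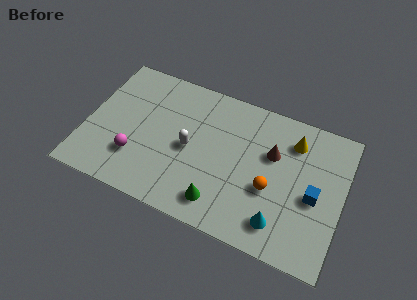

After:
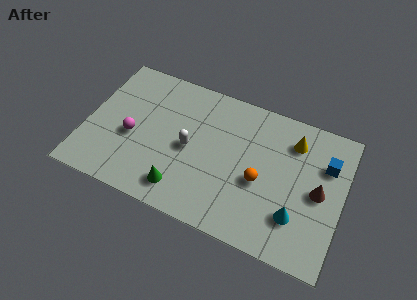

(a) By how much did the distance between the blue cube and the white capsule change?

+0.6

Before: roughly 5.9 units apart; after: 6.5. That's 0.6 units further apart.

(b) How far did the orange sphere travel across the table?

0.5

From (8.8, 2.9) to (8.3, 3.1), the orange sphere covered √(0.5² + 0.2²) ≈ 0.5 units.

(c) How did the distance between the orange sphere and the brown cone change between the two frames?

+0.9

Before: roughly 1.8 units apart; after: 2.7. That's 0.9 units further apart.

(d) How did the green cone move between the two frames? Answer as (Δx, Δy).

(-1.8, 0.0)

The green cone was at about (6.6, 1.3) and moved to about (4.8, 1.3).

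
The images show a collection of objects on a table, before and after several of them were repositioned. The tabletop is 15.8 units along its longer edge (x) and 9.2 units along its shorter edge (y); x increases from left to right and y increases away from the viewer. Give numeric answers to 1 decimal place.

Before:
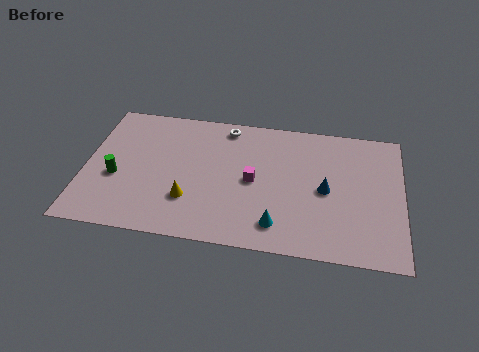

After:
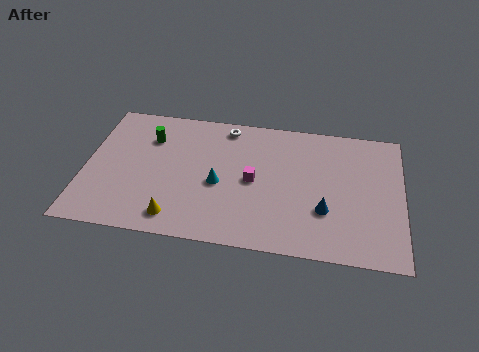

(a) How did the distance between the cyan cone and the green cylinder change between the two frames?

-3.8

The distance was about 8.3 in the first image and 4.5 in the second, so they moved 3.8 units closer together.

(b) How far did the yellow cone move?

1.4

The yellow cone moved from about (5.3, 2.7) to (4.7, 1.4), a distance of √(0.6² + 1.3²) ≈ 1.4.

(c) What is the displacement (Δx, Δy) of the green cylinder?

(1.5, 3.0)

From the two frames, the green cylinder sits at roughly (1.6, 3.7) before and (3.1, 6.7) after.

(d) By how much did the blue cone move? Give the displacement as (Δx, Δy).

(0.0, -1.4)

From the two frames, the blue cone sits at roughly (12.0, 4.4) before and (12.0, 3.0) after.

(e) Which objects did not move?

the magenta cube and the white torus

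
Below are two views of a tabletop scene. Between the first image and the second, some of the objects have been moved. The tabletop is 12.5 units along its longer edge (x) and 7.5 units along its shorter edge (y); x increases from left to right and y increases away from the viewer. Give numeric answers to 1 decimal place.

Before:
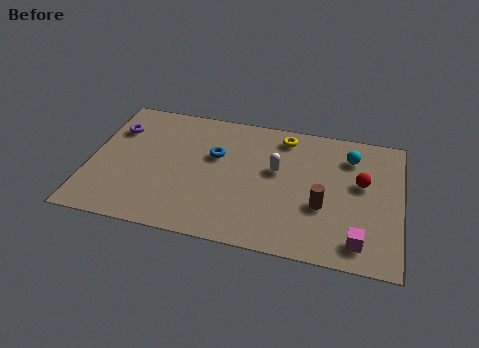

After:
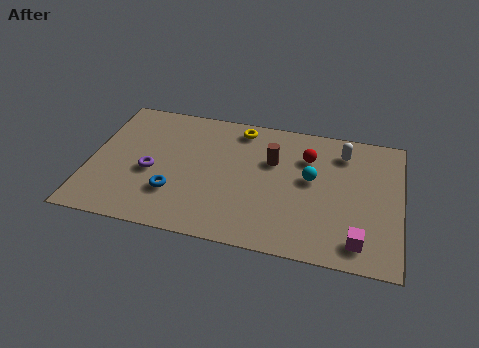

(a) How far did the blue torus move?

2.9

From (5.0, 4.7) to (3.5, 2.2), the blue torus covered √(1.5² + 2.5²) ≈ 2.9 units.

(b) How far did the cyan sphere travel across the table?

2.2

The cyan sphere was near (10.4, 5.8) before and (8.9, 4.2) after, so it travelled √(1.5² + 1.6²) ≈ 2.2 units.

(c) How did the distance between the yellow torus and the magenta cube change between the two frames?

+1.2

They were about 6.1 units apart before and 7.3 after — 1.2 units further apart.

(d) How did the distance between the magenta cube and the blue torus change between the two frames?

+0.6

The distance was about 6.9 in the first image and 7.5 in the second, so they moved 0.6 units further apart.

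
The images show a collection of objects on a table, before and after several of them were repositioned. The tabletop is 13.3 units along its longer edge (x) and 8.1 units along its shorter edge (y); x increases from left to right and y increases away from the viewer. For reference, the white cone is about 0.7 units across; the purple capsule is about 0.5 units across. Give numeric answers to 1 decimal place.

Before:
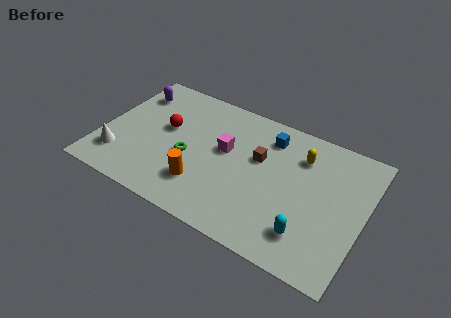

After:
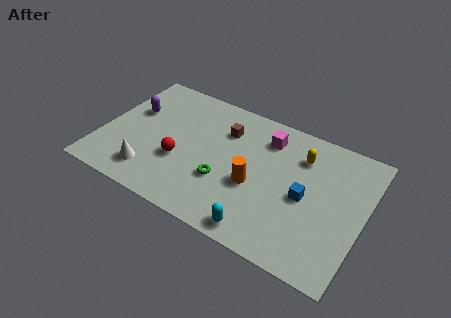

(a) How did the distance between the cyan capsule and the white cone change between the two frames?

-3.9

Before: roughly 9.7 units apart; after: 5.8. That's 3.9 units closer together.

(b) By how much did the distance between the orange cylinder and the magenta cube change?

+0.4

Before: roughly 2.7 units apart; after: 3.1. That's 0.4 units further apart.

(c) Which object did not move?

the yellow capsule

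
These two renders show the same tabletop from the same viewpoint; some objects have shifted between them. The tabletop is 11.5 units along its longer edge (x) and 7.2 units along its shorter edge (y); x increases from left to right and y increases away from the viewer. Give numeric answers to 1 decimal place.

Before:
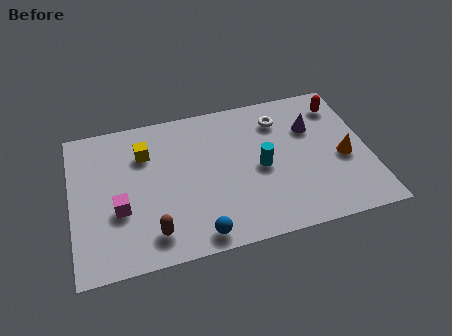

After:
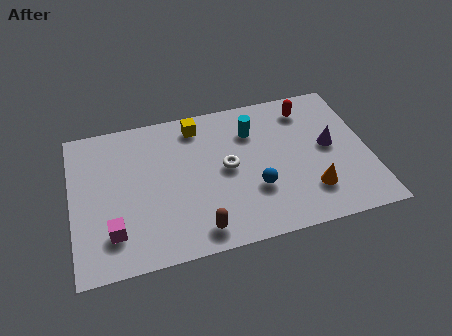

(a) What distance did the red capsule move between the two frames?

1.3

The red capsule was near (10.6, 5.8) before and (9.3, 5.9) after, so it travelled √(1.3² + 0.1²) ≈ 1.3 units.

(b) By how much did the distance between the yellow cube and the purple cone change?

-1.0

Before: roughly 6.5 units apart; after: 5.5. That's 1.0 units closer together.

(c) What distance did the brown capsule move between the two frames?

1.7

The brown capsule moved from about (3.0, 1.3) to (4.7, 1.0), a distance of √(1.7² + 0.3²) ≈ 1.7.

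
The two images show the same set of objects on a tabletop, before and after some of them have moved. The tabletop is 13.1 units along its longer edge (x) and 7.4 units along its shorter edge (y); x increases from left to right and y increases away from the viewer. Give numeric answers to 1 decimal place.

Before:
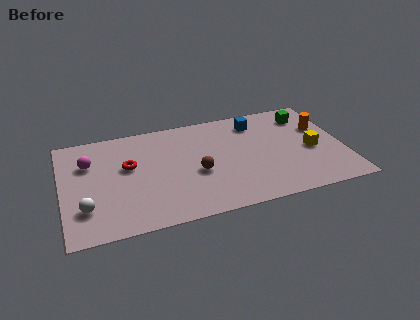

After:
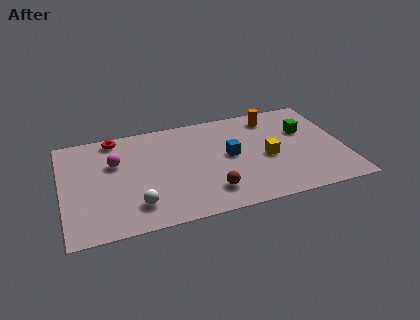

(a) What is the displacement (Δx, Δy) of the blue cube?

(-1.4, -2.1)

The blue cube was at about (9.2, 6.0) and moved to about (7.8, 3.9).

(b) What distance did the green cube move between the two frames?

1.1

From (11.6, 5.9) to (11.4, 4.8), the green cube covered √(0.2² + 1.1²) ≈ 1.1 units.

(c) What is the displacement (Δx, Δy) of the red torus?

(-0.5, 2.2)

The red torus started near (3.1, 4.4) and ended near (2.6, 6.6).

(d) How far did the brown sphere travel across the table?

1.6

The brown sphere moved from about (6.2, 3.1) to (6.7, 1.6), a distance of √(0.5² + 1.5²) ≈ 1.6.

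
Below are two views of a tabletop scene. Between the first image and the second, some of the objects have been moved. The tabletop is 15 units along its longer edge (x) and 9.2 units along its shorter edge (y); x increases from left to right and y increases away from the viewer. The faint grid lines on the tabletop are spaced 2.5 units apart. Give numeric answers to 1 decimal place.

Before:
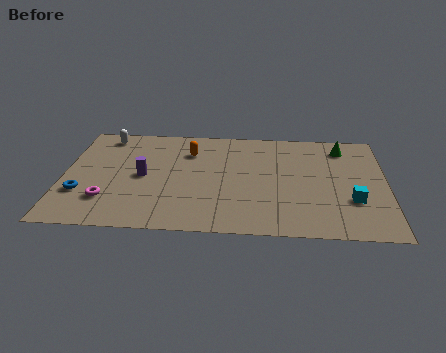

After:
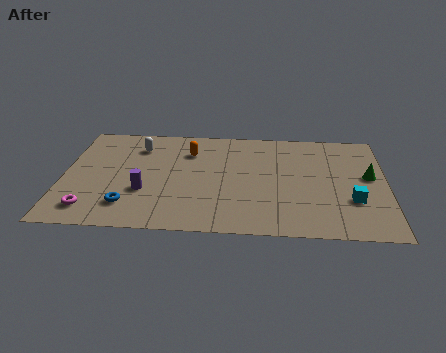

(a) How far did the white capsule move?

1.8

The white capsule was near (1.8, 8.0) before and (3.4, 7.1) after, so it travelled √(1.6² + 0.9²) ≈ 1.8 units.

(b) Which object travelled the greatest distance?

the green cone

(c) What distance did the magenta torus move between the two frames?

1.1

The magenta torus was near (2.1, 2.4) before and (1.4, 1.6) after, so it travelled √(0.7² + 0.8²) ≈ 1.1 units.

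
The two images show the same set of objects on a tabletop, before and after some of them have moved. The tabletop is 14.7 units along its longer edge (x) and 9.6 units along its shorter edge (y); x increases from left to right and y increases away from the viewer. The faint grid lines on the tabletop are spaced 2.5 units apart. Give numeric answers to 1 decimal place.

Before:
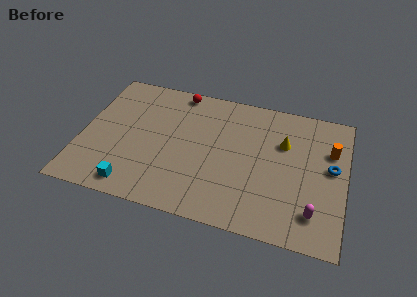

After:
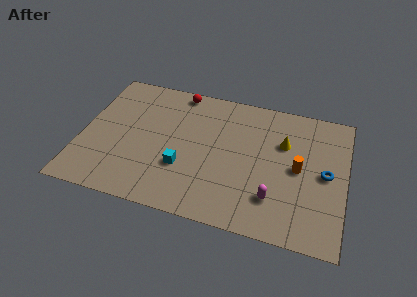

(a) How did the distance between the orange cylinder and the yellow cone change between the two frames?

-0.8

The distance was about 2.6 in the first image and 1.8 in the second, so they moved 0.8 units closer together.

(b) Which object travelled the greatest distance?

the cyan cube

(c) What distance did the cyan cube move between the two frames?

3.3

From (3.2, 1.2) to (5.8, 3.2), the cyan cube covered √(2.6² + 2.0²) ≈ 3.3 units.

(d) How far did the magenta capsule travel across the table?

2.2

The magenta capsule moved from about (13.1, 2.0) to (10.9, 2.4), a distance of √(2.2² + 0.4²) ≈ 2.2.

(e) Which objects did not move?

the yellow cone and the red sphere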